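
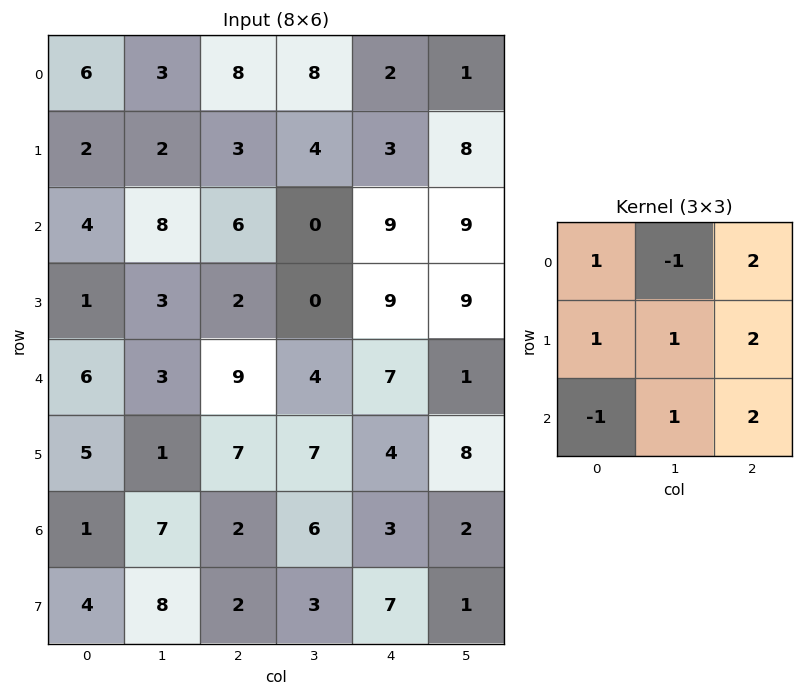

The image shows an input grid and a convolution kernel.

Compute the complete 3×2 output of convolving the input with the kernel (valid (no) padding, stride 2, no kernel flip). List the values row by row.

Output[0,0]: The receptive field on the input at this output position is [6 3 8 / 2 2 3 / 4 8 6]. Elementwise product with the kernel and sum: 6·1 + 3·-1 + 8·2 + 2·1 + 2·1 + 3·2 + 4·-1 + 8·1 + 6·2.
Output[0,1]: The receptive field on the input at this output position is [8 8 2 / 3 4 3 / 6 0 9]. Elementwise product with the kernel and sum: 8·1 + 8·-1 + 2·2 + 3·1 + 4·1 + 3·2 + 6·-1 + 0·1 + 9·2.

45 29
31 53
51 51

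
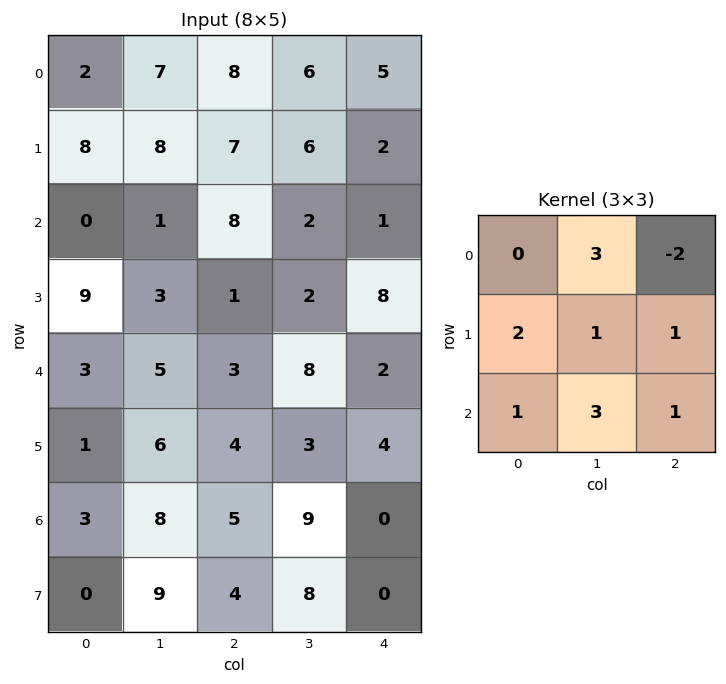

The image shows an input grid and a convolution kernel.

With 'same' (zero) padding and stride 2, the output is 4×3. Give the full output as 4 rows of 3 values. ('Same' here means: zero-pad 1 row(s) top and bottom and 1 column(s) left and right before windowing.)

41 63 29
39 29 37
38 41 57
11 65 38

Output[0,0]: The receptive field on the zero-padded input at this output position is [0 0 0 / 0 2 7 / 0 8 8]. Elementwise product with the kernel and sum: 0·3 + 0·-2 + 0·2 + 2·1 + 7·1 + 0·1 + 8·3 + 8·1.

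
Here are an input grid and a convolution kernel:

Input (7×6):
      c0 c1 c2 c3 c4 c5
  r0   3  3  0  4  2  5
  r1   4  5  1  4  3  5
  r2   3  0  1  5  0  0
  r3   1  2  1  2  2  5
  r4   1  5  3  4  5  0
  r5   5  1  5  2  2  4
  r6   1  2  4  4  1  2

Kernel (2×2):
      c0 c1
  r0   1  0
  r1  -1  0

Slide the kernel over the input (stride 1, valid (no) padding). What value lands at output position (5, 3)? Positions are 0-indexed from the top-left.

-2

The receptive field on the input at this output position is [2 2 / 4 1]. Elementwise product with the kernel and sum: 2·1 + 4·-1.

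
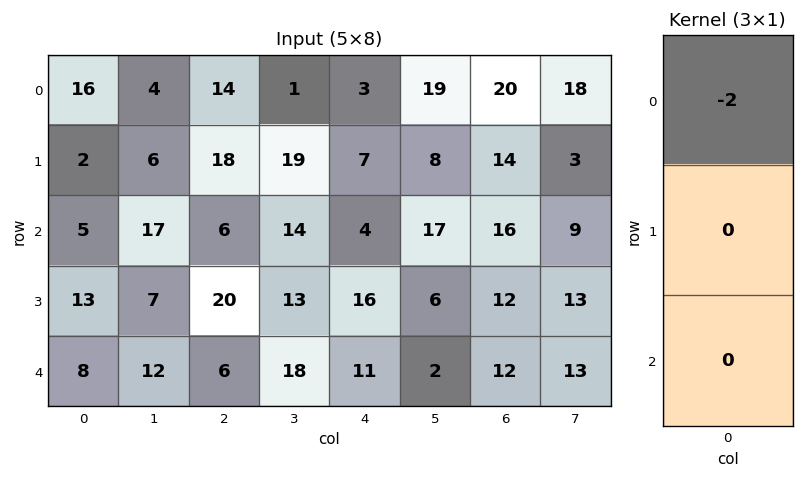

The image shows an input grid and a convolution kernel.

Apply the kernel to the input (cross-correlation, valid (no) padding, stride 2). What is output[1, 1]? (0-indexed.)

-12

The receptive field on the input at this output position is [6 / 20 / 6]. Elementwise product with the kernel and sum: 6·-2.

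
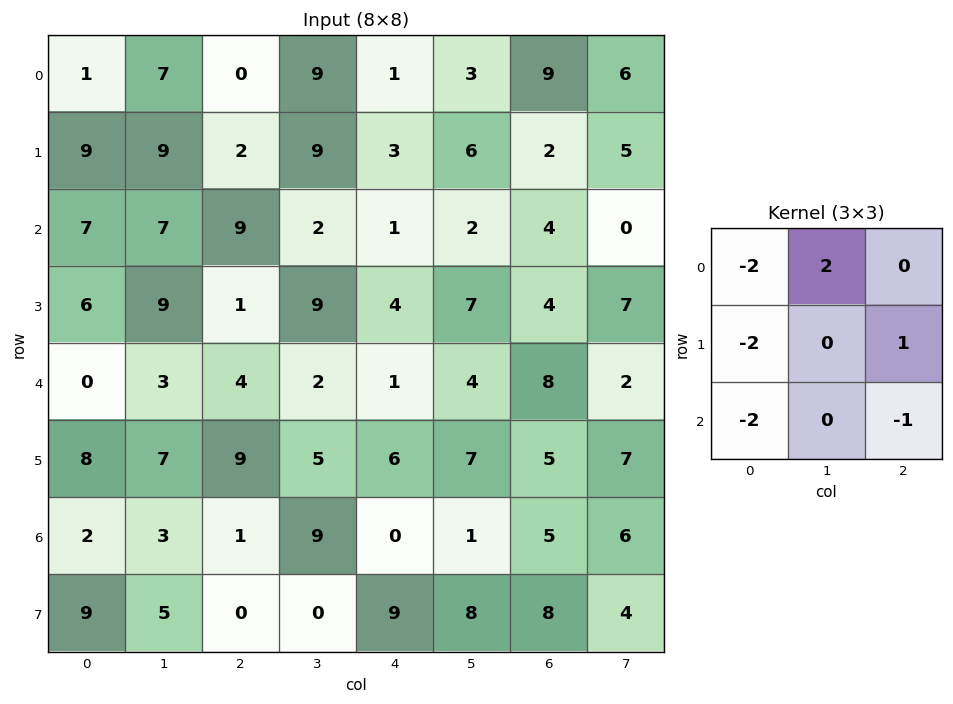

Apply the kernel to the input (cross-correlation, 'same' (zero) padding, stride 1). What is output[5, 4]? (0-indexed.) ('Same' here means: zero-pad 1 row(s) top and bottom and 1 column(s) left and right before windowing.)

The receptive field on the zero-padded input at this output position is [2 1 4 / 5 6 7 / 9 0 1]. Elementwise product with the kernel and sum: 2·-2 + 1·2 + 5·-2 + 7·1 + 9·-2 + 1·-1.

-24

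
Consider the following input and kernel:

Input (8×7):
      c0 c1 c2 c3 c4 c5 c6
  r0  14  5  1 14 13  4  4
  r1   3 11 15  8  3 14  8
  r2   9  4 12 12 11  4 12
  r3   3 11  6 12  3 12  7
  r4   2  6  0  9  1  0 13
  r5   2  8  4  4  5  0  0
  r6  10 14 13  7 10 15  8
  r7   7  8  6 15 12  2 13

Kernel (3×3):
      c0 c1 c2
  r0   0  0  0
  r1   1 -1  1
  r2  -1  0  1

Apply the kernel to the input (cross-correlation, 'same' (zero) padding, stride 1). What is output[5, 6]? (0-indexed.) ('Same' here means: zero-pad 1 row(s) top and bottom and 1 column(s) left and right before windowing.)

-15

The receptive field on the zero-padded input at this output position is [0 13 0 / 0 0 0 / 15 8 0]. Elementwise product with the kernel and sum: 0·1 + 0·-1 + 0·1 + 15·-1 + 0·1.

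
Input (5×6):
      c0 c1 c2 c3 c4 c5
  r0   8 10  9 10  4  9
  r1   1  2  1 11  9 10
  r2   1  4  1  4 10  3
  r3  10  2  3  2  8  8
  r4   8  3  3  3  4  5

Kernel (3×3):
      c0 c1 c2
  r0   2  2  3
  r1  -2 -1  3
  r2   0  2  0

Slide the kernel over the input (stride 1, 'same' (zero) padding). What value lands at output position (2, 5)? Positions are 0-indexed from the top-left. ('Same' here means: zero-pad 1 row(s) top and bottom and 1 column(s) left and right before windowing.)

31

The receptive field on the zero-padded input at this output position is [9 10 0 / 10 3 0 / 8 8 0]. Elementwise product with the kernel and sum: 9·2 + 10·2 + 0·3 + 10·-2 + 3·-1 + 0·3 + 8·2.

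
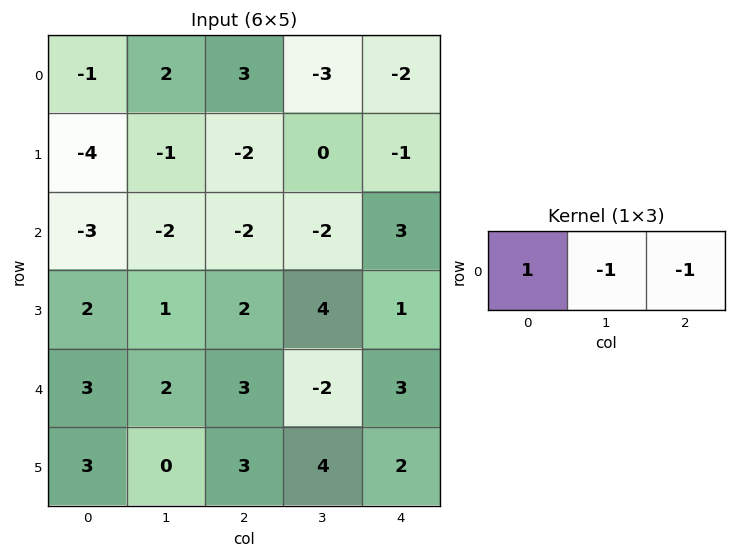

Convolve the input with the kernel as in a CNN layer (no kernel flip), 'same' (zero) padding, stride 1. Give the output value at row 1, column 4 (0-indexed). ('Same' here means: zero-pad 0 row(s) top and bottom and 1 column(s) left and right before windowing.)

The receptive field on the zero-padded input at this output position is [0 -1 0]. Elementwise product with the kernel and sum: 0·1 + -1·-1 + 0·-1.

1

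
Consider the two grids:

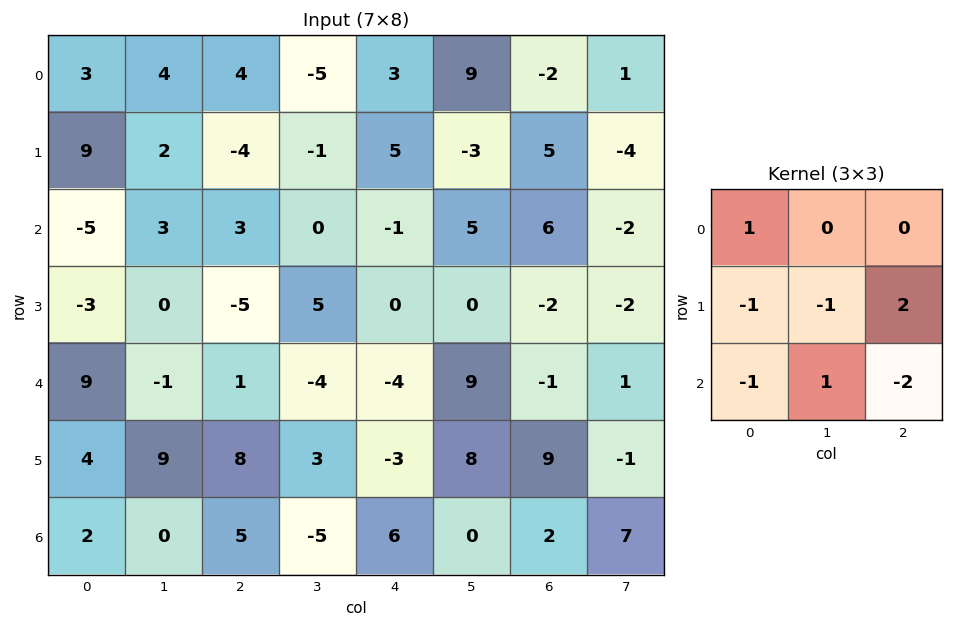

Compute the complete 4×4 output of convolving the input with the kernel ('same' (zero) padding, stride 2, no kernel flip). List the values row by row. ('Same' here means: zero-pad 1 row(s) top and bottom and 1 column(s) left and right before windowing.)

Output[0,0]: The receptive field on the zero-padded input at this output position is [0 0 0 / 0 3 4 / 0 9 2]. Elementwise product with the kernel and sum: 0·1 + 0·-1 + 3·-1 + 4·2 + 0·-1 + 9·1 + 2·-2.
Output[0,1]: The receptive field on the zero-padded input at this output position is [0 0 0 / 4 4 -5 / 2 -4 -1]. Elementwise product with the kernel and sum: 0·1 + 4·-1 + 4·-1 + -5·2 + 2·-1 + -4·1 + -1·-2.

10 -22 32 11
8 -19 5 -16
-25 -15 9 -3
-2 -6 2 20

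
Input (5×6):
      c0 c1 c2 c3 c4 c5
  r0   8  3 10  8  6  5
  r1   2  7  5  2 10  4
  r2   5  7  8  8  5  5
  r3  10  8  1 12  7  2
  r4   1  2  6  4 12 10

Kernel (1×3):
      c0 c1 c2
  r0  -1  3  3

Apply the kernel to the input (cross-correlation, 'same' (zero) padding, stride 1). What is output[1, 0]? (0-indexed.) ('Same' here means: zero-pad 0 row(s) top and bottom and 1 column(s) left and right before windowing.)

The receptive field on the zero-padded input at this output position is [0 2 7]. Elementwise product with the kernel and sum: 0·-1 + 2·3 + 7·3.

27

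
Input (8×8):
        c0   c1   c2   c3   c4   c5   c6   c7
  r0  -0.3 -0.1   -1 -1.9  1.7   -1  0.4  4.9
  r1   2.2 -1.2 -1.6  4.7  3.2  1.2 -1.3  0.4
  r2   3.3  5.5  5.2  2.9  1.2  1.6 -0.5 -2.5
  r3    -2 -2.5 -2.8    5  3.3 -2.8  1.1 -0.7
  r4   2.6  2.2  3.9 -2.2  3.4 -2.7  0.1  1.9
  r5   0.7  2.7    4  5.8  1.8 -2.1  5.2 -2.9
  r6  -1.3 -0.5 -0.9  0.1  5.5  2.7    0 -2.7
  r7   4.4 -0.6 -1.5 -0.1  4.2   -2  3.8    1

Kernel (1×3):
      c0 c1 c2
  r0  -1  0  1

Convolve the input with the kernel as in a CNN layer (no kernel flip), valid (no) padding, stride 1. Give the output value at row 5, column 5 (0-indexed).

The receptive field on the input at this output position is [-2.1 5.2 -2.9]. Elementwise product with the kernel and sum: -2.1·-1 + -2.9·1.

-0.8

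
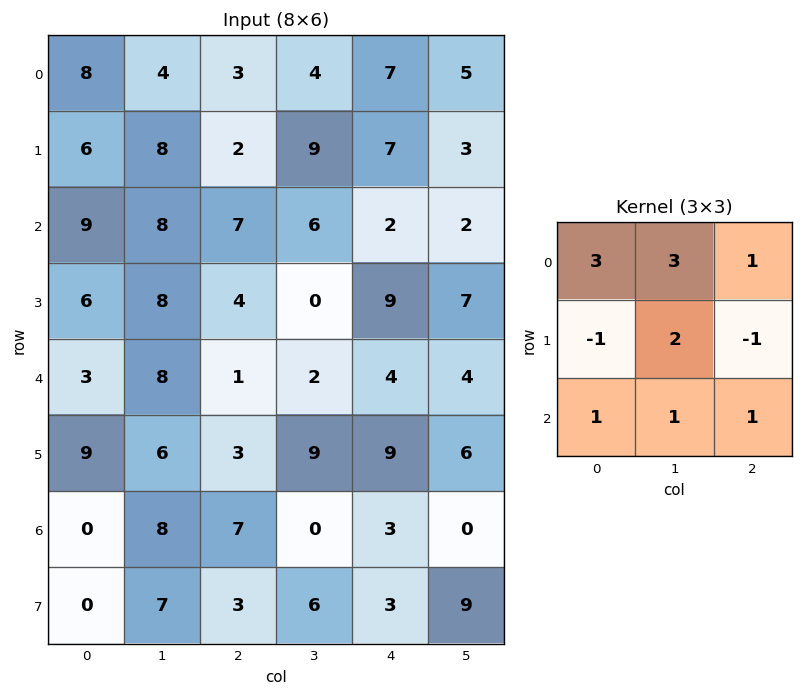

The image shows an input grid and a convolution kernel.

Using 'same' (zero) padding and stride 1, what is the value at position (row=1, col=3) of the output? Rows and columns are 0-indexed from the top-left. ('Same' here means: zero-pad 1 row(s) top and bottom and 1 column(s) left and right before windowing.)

52

The receptive field on the zero-padded input at this output position is [3 4 7 / 2 9 7 / 7 6 2]. Elementwise product with the kernel and sum: 3·3 + 4·3 + 7·1 + 2·-1 + 9·2 + 7·-1 + 7·1 + 6·1 + 2·1.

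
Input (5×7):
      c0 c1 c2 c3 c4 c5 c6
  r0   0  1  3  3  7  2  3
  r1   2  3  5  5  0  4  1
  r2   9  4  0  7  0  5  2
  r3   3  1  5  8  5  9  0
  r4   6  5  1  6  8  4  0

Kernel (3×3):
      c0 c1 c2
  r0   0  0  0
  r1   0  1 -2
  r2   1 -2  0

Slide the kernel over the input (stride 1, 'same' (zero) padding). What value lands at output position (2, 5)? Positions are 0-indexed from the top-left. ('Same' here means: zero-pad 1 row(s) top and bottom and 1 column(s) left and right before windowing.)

The receptive field on the zero-padded input at this output position is [0 4 1 / 0 5 2 / 5 9 0]. Elementwise product with the kernel and sum: 5·1 + 2·-2 + 5·1 + 9·-2.

-12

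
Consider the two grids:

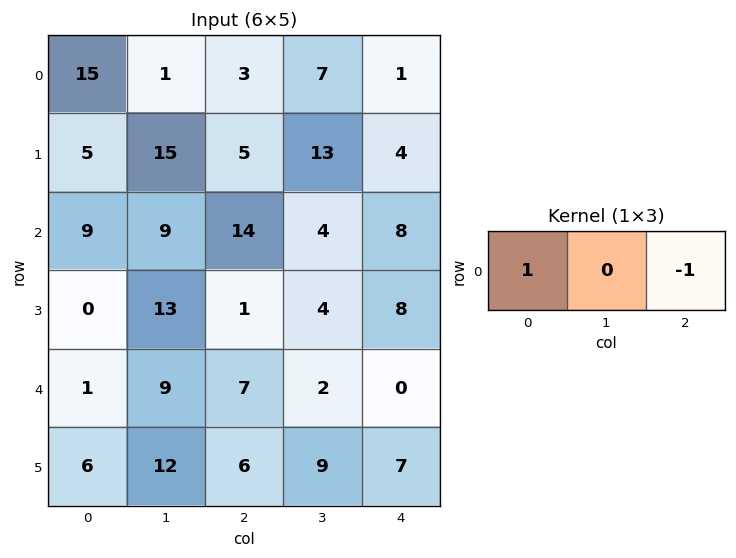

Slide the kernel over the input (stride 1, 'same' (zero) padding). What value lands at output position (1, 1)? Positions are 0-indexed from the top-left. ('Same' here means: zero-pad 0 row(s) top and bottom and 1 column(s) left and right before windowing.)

The receptive field on the zero-padded input at this output position is [5 15 5]. Elementwise product with the kernel and sum: 5·1 + 5·-1.

0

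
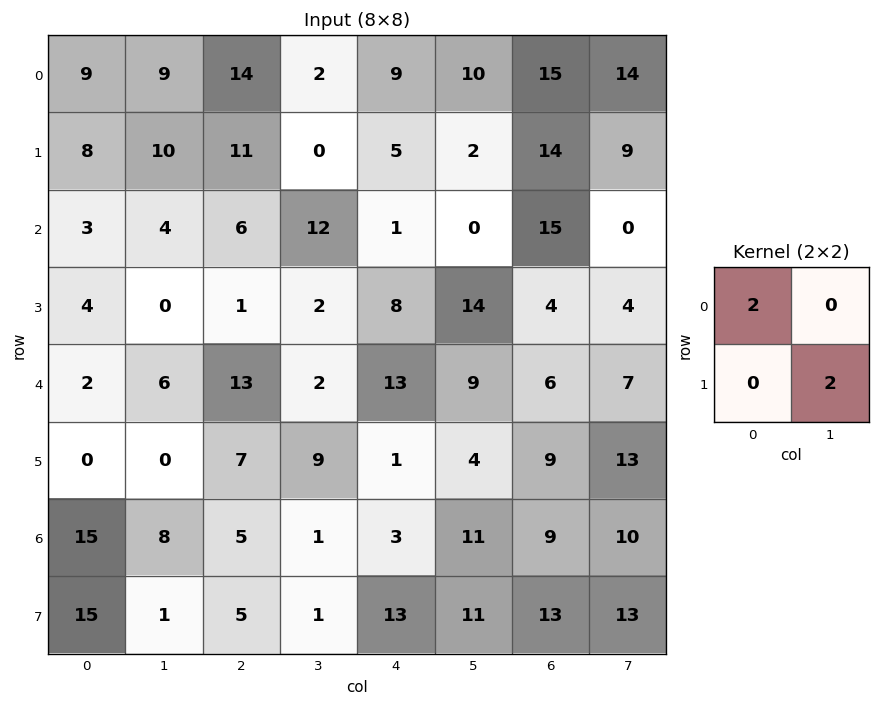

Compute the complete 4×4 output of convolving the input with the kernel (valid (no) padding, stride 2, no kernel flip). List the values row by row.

Output[0,0]: The receptive field on the input at this output position is [9 9 / 8 10]. Elementwise product with the kernel and sum: 9·2 + 10·2.

38 28 22 48
6 16 30 38
4 44 34 38
32 12 28 44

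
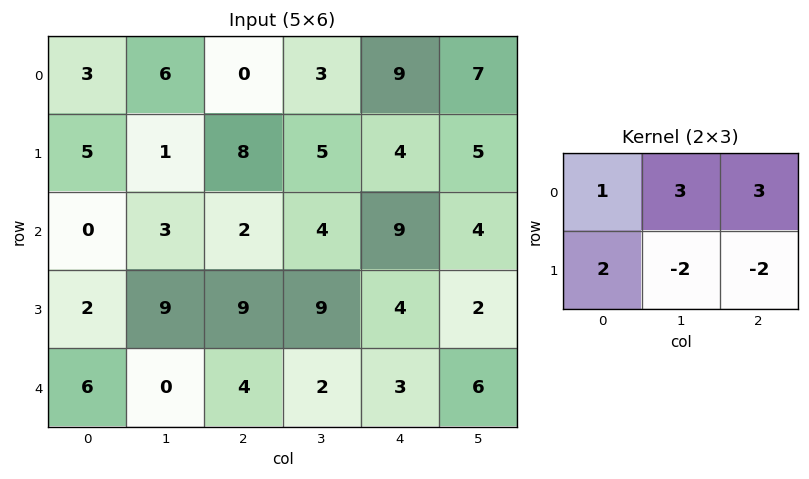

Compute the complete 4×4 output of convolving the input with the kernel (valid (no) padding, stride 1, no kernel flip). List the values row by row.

Output[0,0]: The receptive field on the input at this output position is [3 6 0 / 5 1 8]. Elementwise product with the kernel and sum: 3·1 + 6·3 + 0·3 + 5·2 + 1·-2 + 8·-2.

13 -9 34 43
22 34 13 14
-17 3 33 49
60 51 46 13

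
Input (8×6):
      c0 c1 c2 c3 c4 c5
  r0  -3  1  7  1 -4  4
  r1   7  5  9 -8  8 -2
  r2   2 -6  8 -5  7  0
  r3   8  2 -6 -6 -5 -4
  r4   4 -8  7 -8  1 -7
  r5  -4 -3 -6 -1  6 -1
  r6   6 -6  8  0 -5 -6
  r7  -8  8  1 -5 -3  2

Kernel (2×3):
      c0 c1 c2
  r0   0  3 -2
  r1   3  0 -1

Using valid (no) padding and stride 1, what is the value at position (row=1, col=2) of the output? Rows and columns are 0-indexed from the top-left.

The receptive field on the input at this output position is [9 -8 8 / 8 -5 7]. Elementwise product with the kernel and sum: -8·3 + 8·-2 + 8·3 + 7·-1.

-23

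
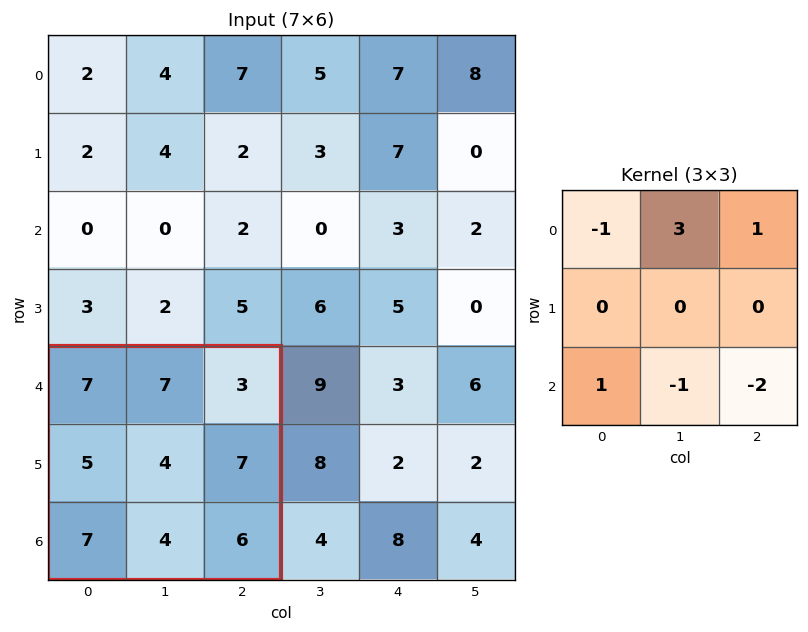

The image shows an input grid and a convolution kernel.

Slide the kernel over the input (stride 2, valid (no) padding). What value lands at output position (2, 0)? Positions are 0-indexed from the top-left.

8

The receptive field on the input at this output position is [7 7 3 / 5 4 7 / 7 4 6]. Elementwise product with the kernel and sum: 7·-1 + 7·3 + 3·1 + 7·1 + 4·-1 + 6·-2.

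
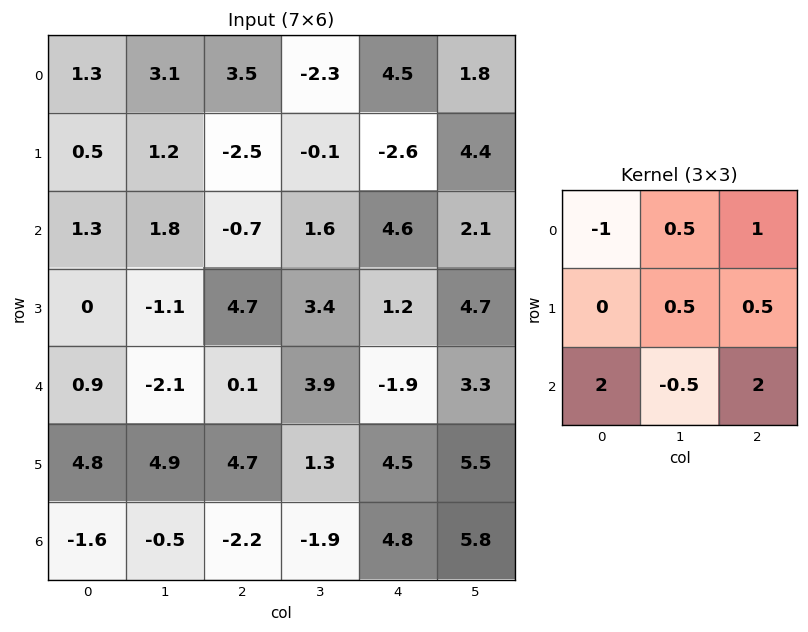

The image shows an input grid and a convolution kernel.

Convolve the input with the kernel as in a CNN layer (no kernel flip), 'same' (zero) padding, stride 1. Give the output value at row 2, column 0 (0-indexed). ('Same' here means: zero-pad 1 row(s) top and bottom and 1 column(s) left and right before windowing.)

The receptive field on the zero-padded input at this output position is [0 0.5 1.2 / 0 1.3 1.8 / 0 0 -1.1]. Elementwise product with the kernel and sum: 0·-1 + 0.5·0.5 + 1.2·1 + 1.3·0.5 + 1.8·0.5 + 0·2 + 0·-0.5 + -1.1·2.

0.8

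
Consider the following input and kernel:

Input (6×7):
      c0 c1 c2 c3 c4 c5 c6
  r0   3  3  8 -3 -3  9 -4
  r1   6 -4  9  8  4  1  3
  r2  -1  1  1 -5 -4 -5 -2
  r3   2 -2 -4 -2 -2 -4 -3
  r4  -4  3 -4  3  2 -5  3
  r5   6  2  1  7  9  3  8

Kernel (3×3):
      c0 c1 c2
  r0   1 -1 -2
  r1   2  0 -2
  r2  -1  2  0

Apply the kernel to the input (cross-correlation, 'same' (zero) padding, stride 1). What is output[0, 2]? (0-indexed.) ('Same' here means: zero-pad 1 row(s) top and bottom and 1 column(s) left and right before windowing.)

The receptive field on the zero-padded input at this output position is [0 0 0 / 3 8 -3 / -4 9 8]. Elementwise product with the kernel and sum: 0·1 + 0·-1 + 0·-2 + 3·2 + -3·-2 + -4·-1 + 9·2.

34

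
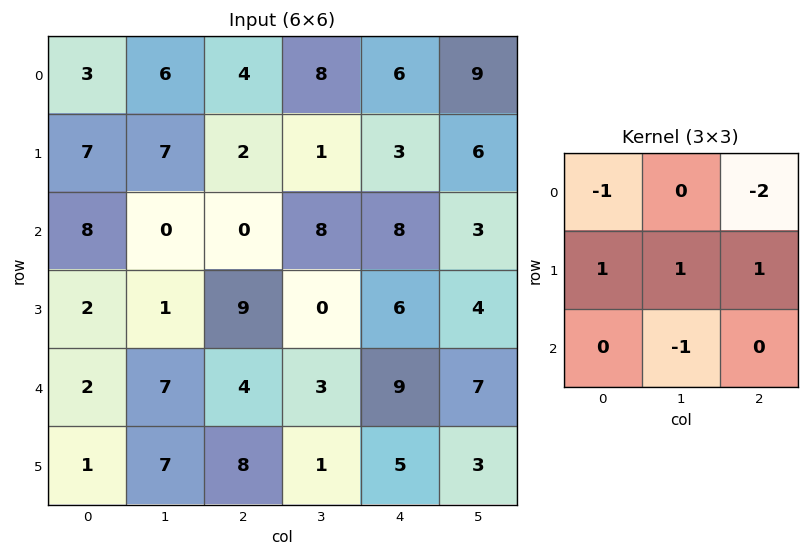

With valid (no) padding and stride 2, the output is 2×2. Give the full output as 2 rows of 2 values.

Output[0,0]: The receptive field on the input at this output position is [3 6 4 / 7 7 2 / 8 0 0]. Elementwise product with the kernel and sum: 3·-1 + 4·-2 + 7·1 + 7·1 + 2·1 + 0·-1.

5 -18
-3 -4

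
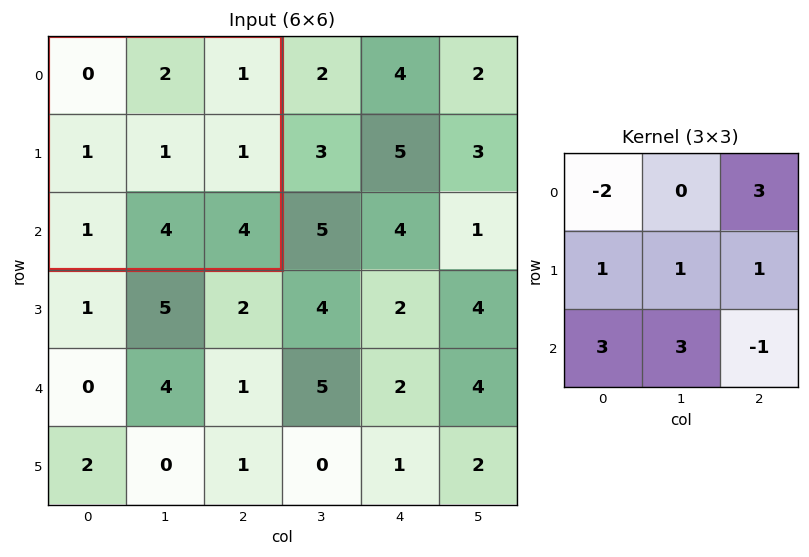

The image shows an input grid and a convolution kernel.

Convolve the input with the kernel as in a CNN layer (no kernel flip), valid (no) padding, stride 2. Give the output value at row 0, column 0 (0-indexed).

The receptive field on the input at this output position is [0 2 1 / 1 1 1 / 1 4 4]. Elementwise product with the kernel and sum: 0·-2 + 1·3 + 1·1 + 1·1 + 1·1 + 1·3 + 4·3 + 4·-1.

17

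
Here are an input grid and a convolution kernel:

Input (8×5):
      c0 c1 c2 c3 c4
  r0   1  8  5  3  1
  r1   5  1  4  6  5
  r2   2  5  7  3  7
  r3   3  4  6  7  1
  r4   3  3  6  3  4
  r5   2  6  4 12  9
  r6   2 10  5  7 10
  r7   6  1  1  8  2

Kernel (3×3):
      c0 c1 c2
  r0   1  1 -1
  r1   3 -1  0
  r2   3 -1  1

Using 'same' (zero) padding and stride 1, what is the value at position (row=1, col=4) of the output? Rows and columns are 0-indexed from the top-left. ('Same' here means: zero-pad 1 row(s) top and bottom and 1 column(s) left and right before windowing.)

19

The receptive field on the zero-padded input at this output position is [3 1 0 / 6 5 0 / 3 7 0]. Elementwise product with the kernel and sum: 3·1 + 1·1 + 0·-1 + 6·3 + 5·-1 + 3·3 + 7·-1 + 0·1.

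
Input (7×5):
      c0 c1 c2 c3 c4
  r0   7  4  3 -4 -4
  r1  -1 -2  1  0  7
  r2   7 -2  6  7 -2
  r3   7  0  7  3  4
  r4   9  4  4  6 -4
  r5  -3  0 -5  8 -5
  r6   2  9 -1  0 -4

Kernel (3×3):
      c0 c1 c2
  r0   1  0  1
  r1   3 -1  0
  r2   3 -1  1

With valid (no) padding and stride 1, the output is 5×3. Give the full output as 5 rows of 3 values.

Output[0,0]: The receptive field on the input at this output position is [7 4 3 / -1 -2 1 / 7 -2 6]. Elementwise product with the kernel and sum: 7·1 + 3·1 + -1·3 + -2·-1 + 7·3 + -2·-1 + 6·1.
Output[0,1]: The receptive field on the input at this output position is [4 3 -4 / -2 1 0 / -2 6 7]. Elementwise product with the kernel and sum: 4·1 + -4·1 + -2·3 + 1·-1 + -2·3 + 6·-1 + 7·1.

38 -12 11
51 -18 41
61 12 24
23 24 -11
0 43 -30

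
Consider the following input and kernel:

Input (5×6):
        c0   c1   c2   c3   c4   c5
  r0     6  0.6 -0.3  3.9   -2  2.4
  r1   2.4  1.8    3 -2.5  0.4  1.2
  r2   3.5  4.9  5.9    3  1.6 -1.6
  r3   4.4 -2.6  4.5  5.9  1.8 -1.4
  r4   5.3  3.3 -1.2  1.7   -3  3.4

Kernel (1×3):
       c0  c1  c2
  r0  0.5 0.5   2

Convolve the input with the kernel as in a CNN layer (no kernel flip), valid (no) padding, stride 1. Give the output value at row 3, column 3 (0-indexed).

The receptive field on the input at this output position is [5.9 1.8 -1.4]. Elementwise product with the kernel and sum: 5.9·0.5 + 1.8·0.5 + -1.4·2.

1.05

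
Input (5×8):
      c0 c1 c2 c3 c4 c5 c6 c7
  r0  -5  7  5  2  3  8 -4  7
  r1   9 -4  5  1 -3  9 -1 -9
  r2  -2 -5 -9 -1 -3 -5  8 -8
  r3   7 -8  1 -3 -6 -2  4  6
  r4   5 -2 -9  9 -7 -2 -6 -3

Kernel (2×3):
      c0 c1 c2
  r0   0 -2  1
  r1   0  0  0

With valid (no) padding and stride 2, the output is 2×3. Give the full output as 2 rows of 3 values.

-9 -1 -20
1 -1 18

Output[0,0]: The receptive field on the input at this output position is [-5 7 5 / 9 -4 5]. Elementwise product with the kernel and sum: 7·-2 + 5·1.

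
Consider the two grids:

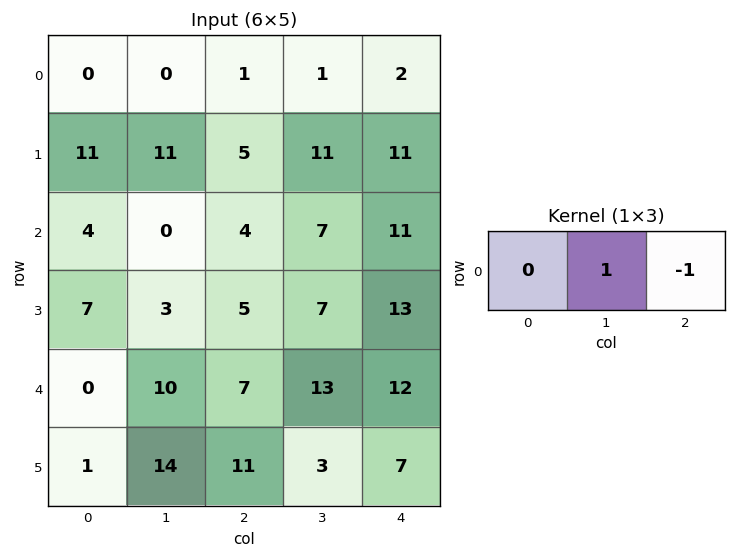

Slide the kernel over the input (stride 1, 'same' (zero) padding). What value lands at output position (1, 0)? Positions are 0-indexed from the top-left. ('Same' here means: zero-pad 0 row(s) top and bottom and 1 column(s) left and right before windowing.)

0

The receptive field on the zero-padded input at this output position is [0 11 11]. Elementwise product with the kernel and sum: 11·1 + 11·-1.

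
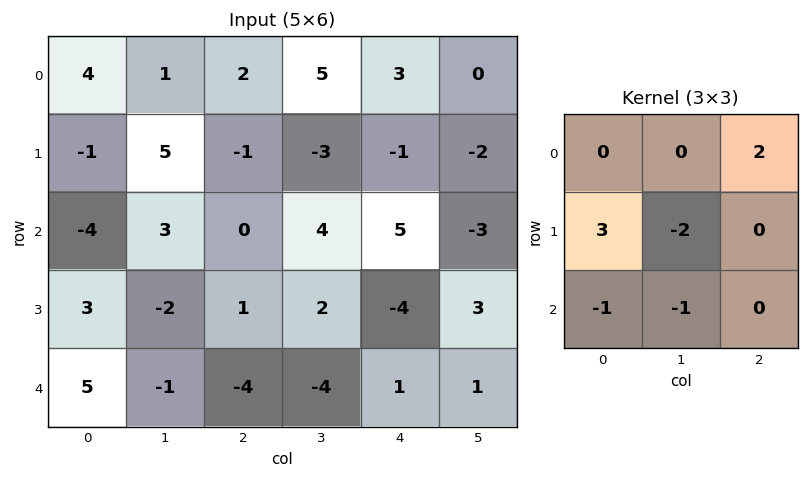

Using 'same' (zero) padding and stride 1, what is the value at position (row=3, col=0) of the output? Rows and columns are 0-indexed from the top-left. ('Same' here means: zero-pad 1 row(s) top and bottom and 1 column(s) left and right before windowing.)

-5

The receptive field on the zero-padded input at this output position is [0 -4 3 / 0 3 -2 / 0 5 -1]. Elementwise product with the kernel and sum: 3·2 + 0·3 + 3·-2 + 0·-1 + 5·-1.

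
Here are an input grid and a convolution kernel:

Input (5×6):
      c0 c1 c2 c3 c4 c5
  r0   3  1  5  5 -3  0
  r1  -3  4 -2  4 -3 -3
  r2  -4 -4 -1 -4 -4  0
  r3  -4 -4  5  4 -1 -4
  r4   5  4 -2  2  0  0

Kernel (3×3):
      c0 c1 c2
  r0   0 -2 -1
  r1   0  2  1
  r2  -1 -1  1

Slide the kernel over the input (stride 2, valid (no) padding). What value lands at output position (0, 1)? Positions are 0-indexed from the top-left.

The receptive field on the input at this output position is [5 5 -3 / -2 4 -3 / -1 -4 -4]. Elementwise product with the kernel and sum: 5·-2 + -3·-1 + 4·2 + -3·1 + -1·-1 + -4·-1 + -4·1.

-1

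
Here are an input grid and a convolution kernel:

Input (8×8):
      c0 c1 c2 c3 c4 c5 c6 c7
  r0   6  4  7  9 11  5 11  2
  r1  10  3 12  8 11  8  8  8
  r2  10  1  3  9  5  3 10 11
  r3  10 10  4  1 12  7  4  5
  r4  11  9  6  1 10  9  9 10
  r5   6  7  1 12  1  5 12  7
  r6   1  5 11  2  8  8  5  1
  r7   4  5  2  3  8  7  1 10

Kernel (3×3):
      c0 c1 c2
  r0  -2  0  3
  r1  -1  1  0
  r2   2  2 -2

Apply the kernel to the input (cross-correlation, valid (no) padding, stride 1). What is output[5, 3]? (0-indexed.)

5

The receptive field on the input at this output position is [12 1 5 / 2 8 8 / 3 8 7]. Elementwise product with the kernel and sum: 12·-2 + 5·3 + 2·-1 + 8·1 + 3·2 + 8·2 + 7·-2.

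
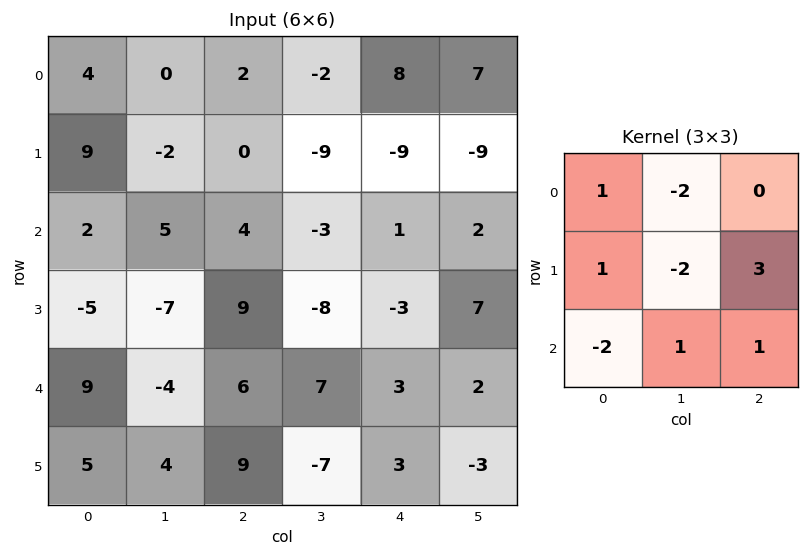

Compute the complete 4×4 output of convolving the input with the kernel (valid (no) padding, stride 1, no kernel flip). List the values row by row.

Output[0,0]: The receptive field on the input at this output position is [4 0 2 / 9 -2 0 / 2 5 4]. Elementwise product with the kernel and sum: 4·1 + 0·-2 + 9·1 + -2·-2 + 0·3 + 2·-2 + 5·1 + 4·1.
Output[0,1]: The receptive field on the input at this output position is [0 2 -2 / -2 0 -9 / 5 4 -3]. Elementwise product with the kernel and sum: 0·1 + 2·-2 + -2·1 + 0·-2 + -9·3 + 5·-2 + 4·1 + -3·1.

22 -42 -13 -27
29 1 2 30
12 -31 24 5
47 -26 4 19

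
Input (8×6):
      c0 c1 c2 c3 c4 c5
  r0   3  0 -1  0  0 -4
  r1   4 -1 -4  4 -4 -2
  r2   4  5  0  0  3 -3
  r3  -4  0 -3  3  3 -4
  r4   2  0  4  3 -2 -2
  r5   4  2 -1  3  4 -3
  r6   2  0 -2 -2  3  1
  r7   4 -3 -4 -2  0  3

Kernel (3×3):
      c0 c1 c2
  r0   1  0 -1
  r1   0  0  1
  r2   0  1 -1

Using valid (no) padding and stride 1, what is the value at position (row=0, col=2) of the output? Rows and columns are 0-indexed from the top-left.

-8

The receptive field on the input at this output position is [-1 0 0 / -4 4 -4 / 0 0 3]. Elementwise product with the kernel and sum: -1·1 + 0·-1 + -4·1 + 0·1 + 3·-1.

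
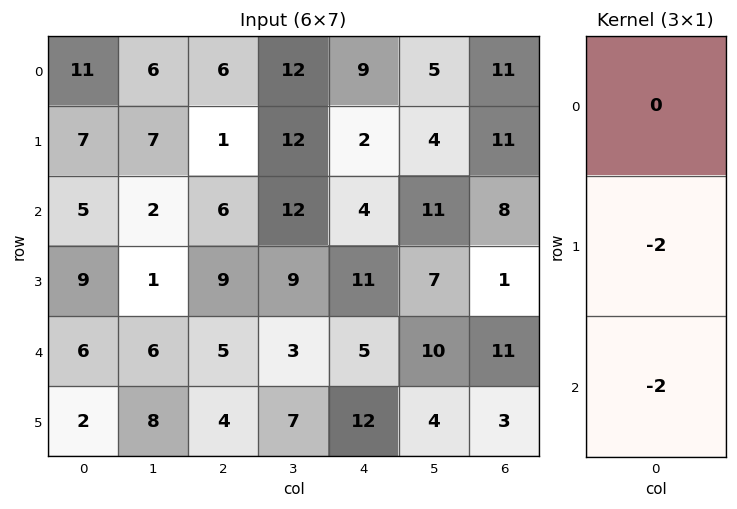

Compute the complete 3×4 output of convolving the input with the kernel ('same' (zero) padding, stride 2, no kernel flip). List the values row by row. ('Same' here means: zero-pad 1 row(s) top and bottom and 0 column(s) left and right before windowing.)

Output[0,0]: The receptive field on the zero-padded input at this output position is [0 / 11 / 7]. Elementwise product with the kernel and sum: 11·-2 + 7·-2.

-36 -14 -22 -44
-28 -30 -30 -18
-16 -18 -34 -28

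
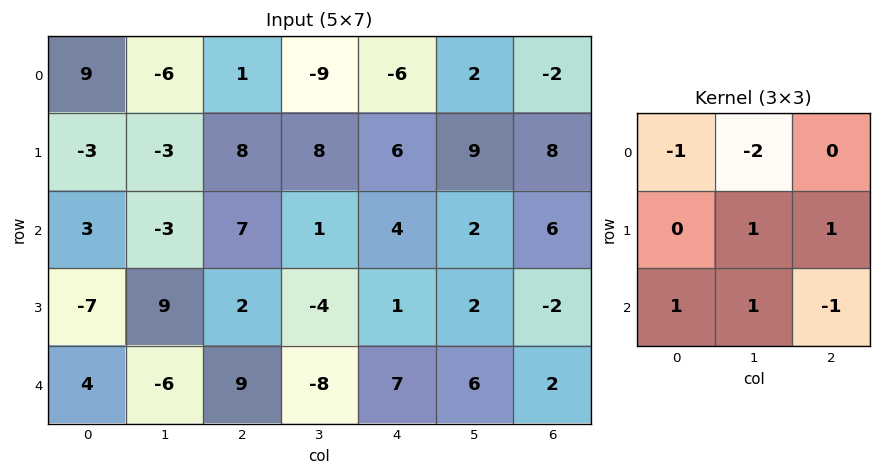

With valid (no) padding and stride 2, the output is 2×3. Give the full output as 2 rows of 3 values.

Output[0,0]: The receptive field on the input at this output position is [9 -6 1 / -3 -3 8 / 3 -3 7]. Elementwise product with the kernel and sum: 9·-1 + -6·-2 + -3·1 + 8·1 + 3·1 + -3·1 + 7·-1.

1 35 19
3 -18 3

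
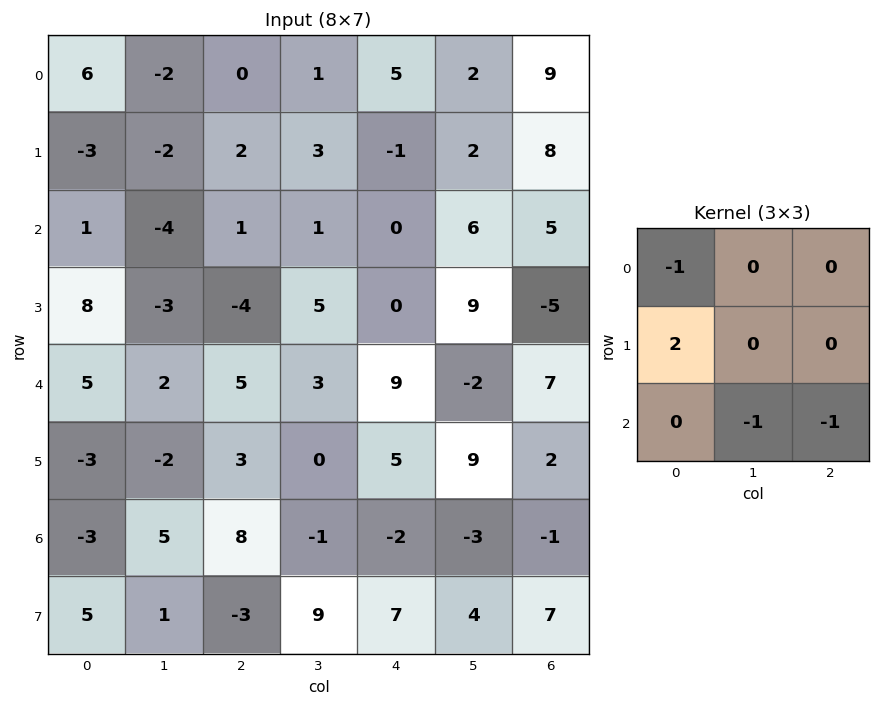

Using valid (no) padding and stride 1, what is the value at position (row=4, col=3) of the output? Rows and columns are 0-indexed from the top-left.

The receptive field on the input at this output position is [3 9 -2 / 0 5 9 / -1 -2 -3]. Elementwise product with the kernel and sum: 3·-1 + 0·2 + -2·-1 + -3·-1.

2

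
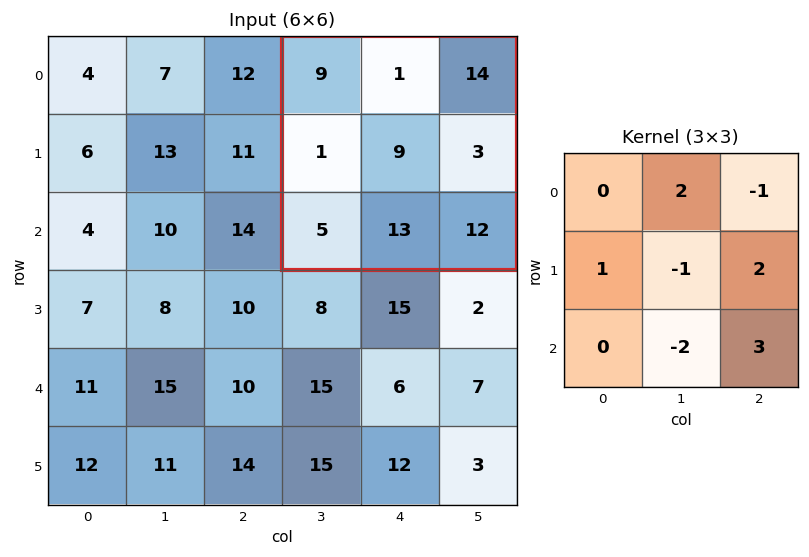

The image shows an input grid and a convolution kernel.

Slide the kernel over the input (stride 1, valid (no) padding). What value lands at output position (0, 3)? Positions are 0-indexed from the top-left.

The receptive field on the input at this output position is [9 1 14 / 1 9 3 / 5 13 12]. Elementwise product with the kernel and sum: 1·2 + 14·-1 + 1·1 + 9·-1 + 3·2 + 13·-2 + 12·3.

-4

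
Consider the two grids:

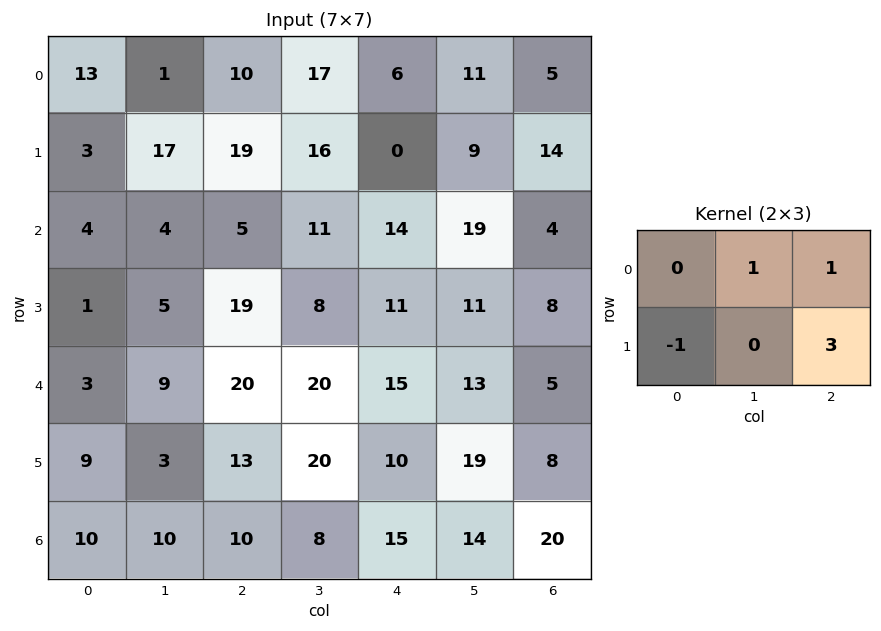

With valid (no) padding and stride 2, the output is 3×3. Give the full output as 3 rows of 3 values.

Output[0,0]: The receptive field on the input at this output position is [13 1 10 / 3 17 19]. Elementwise product with the kernel and sum: 1·1 + 10·1 + 3·-1 + 19·3.

65 4 58
65 39 36
59 52 32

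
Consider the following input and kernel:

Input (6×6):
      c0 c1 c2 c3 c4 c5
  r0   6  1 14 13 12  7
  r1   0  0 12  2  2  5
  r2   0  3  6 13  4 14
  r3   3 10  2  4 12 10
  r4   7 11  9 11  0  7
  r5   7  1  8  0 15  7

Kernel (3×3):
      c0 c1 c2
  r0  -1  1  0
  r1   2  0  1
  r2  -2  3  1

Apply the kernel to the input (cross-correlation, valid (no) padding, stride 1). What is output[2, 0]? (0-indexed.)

The receptive field on the input at this output position is [0 3 6 / 3 10 2 / 7 11 9]. Elementwise product with the kernel and sum: 0·-1 + 3·1 + 3·2 + 2·1 + 7·-2 + 11·3 + 9·1.

39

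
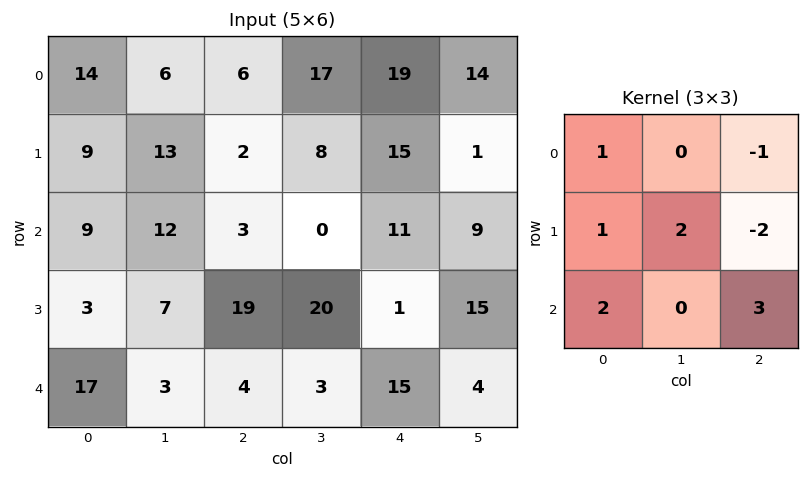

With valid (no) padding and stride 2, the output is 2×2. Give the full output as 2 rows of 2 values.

66 14
31 102

Output[0,0]: The receptive field on the input at this output position is [14 6 6 / 9 13 2 / 9 12 3]. Elementwise product with the kernel and sum: 14·1 + 6·-1 + 9·1 + 13·2 + 2·-2 + 9·2 + 3·3.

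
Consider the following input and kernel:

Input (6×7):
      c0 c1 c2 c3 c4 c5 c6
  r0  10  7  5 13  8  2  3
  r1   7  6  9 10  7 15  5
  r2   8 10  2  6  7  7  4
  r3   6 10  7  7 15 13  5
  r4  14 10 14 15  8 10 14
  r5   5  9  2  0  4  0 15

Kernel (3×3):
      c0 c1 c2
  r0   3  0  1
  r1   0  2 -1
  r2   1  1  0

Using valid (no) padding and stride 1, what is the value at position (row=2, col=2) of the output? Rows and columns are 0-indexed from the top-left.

41

The receptive field on the input at this output position is [2 6 7 / 7 7 15 / 14 15 8]. Elementwise product with the kernel and sum: 2·3 + 7·1 + 7·2 + 15·-1 + 14·1 + 15·1.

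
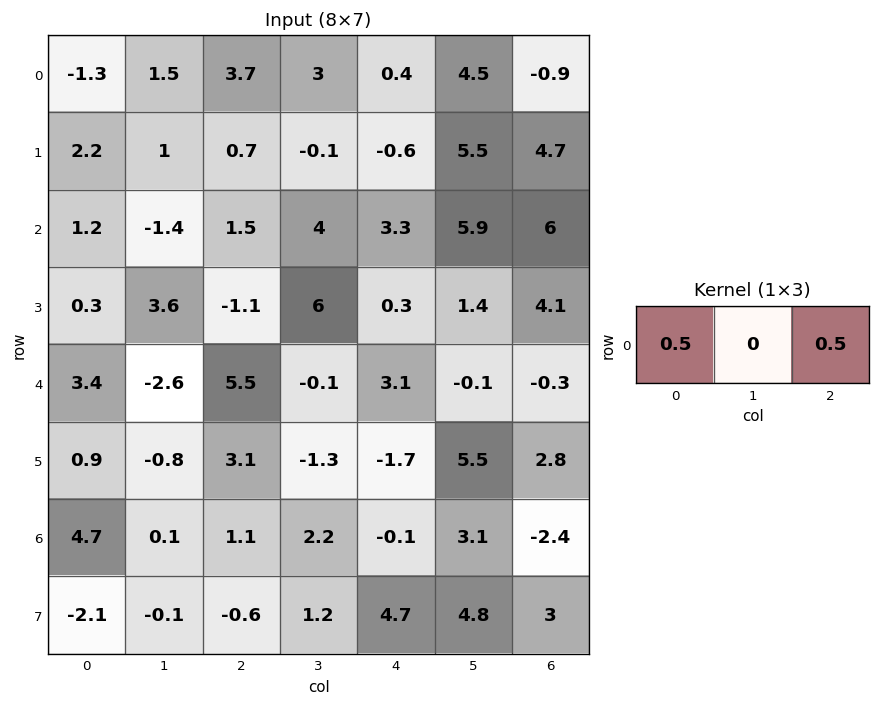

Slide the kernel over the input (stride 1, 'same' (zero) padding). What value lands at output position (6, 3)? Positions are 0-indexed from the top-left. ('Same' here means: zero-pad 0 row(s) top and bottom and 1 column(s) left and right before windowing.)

0.5

The receptive field on the zero-padded input at this output position is [1.1 2.2 -0.1]. Elementwise product with the kernel and sum: 1.1·0.5 + -0.1·0.5.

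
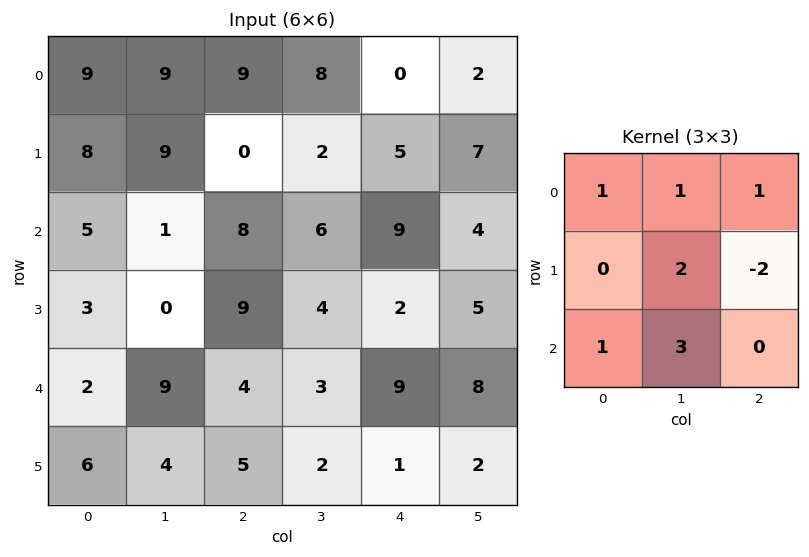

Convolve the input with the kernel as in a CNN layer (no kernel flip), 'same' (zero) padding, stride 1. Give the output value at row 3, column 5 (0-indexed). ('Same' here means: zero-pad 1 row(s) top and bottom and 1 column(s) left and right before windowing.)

56

The receptive field on the zero-padded input at this output position is [9 4 0 / 2 5 0 / 9 8 0]. Elementwise product with the kernel and sum: 9·1 + 4·1 + 0·1 + 5·2 + 0·-2 + 9·1 + 8·3.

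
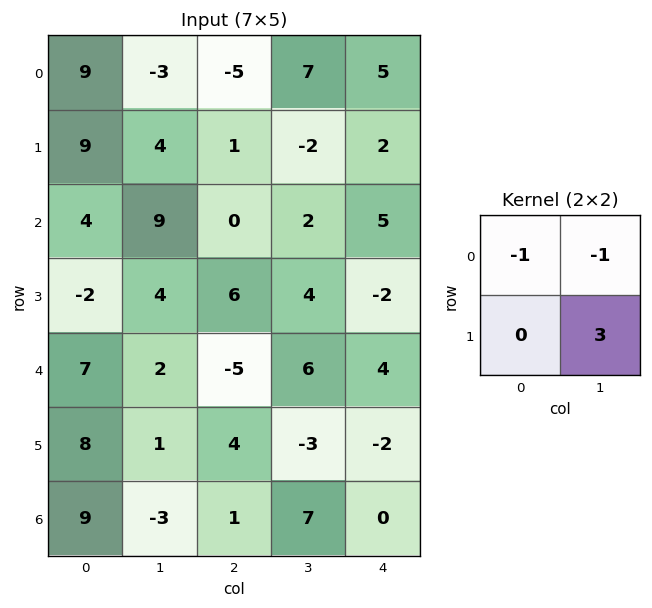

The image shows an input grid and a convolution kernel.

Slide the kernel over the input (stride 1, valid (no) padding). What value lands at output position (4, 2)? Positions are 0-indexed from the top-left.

-10

The receptive field on the input at this output position is [-5 6 / 4 -3]. Elementwise product with the kernel and sum: -5·-1 + 6·-1 + -3·3.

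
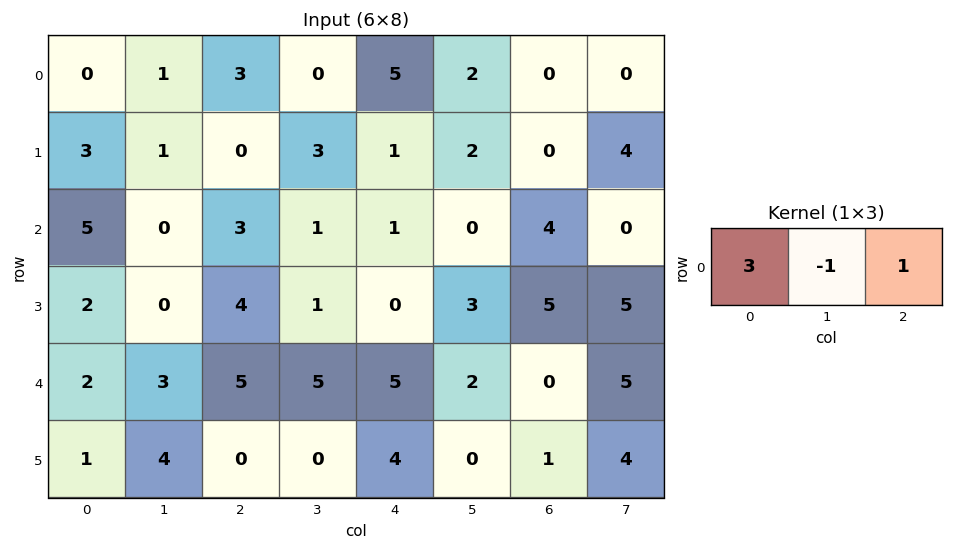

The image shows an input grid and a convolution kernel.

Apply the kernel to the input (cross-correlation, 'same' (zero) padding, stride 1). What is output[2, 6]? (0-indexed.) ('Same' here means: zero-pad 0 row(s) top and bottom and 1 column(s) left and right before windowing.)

The receptive field on the zero-padded input at this output position is [0 4 0]. Elementwise product with the kernel and sum: 0·3 + 4·-1 + 0·1.

-4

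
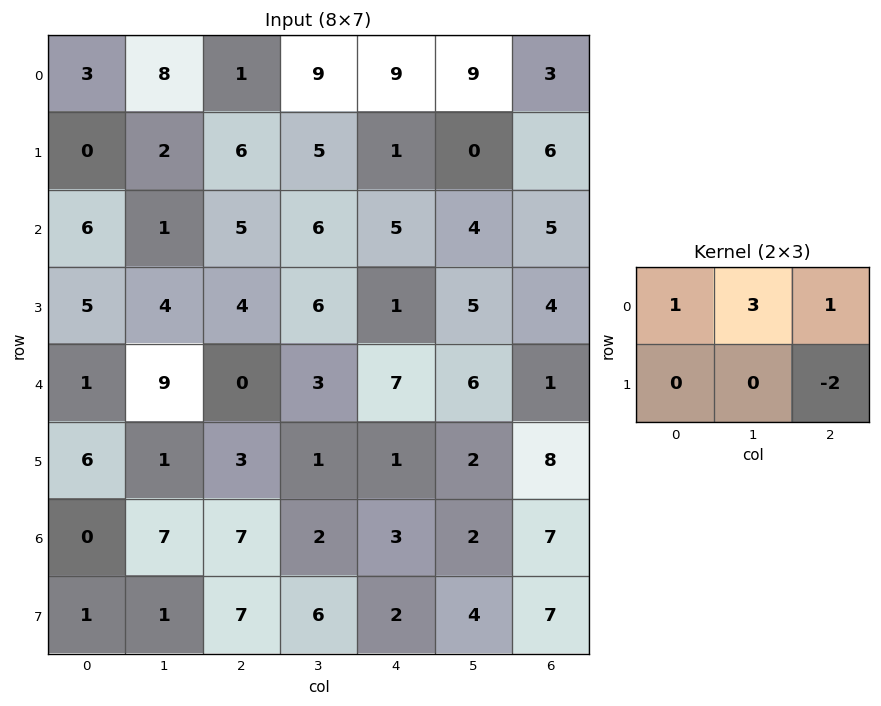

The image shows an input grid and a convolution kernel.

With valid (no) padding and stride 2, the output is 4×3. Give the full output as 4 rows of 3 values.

16 35 27
6 26 14
22 14 10
14 12 2

Output[0,0]: The receptive field on the input at this output position is [3 8 1 / 0 2 6]. Elementwise product with the kernel and sum: 3·1 + 8·3 + 1·1 + 6·-2.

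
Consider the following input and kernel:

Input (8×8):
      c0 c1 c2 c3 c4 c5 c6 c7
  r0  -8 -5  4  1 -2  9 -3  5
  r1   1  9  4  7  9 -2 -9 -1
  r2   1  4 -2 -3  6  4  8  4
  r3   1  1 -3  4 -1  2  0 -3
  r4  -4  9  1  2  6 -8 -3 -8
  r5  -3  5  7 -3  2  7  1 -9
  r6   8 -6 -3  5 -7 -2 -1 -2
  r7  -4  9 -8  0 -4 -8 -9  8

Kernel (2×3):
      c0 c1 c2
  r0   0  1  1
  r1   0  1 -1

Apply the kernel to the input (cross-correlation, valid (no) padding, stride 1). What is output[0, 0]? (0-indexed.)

4

The receptive field on the input at this output position is [-8 -5 4 / 1 9 4]. Elementwise product with the kernel and sum: -5·1 + 4·1 + 9·1 + 4·-1.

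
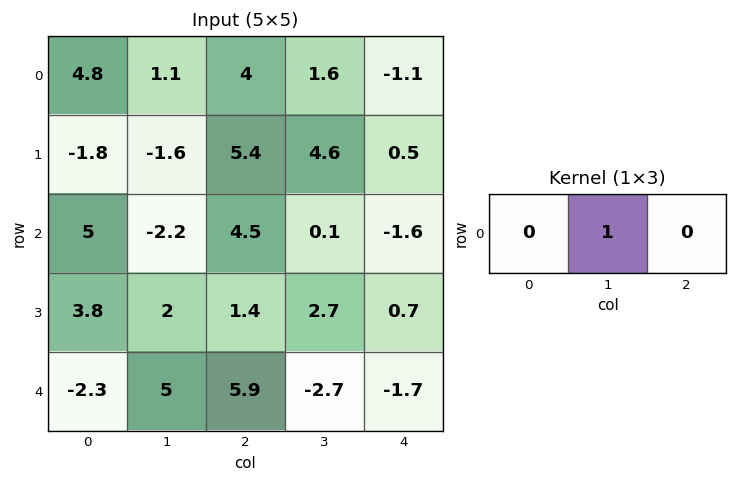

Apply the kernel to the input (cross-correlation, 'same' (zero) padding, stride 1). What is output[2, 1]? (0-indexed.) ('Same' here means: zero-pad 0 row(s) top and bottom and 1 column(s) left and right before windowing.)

The receptive field on the zero-padded input at this output position is [5 -2.2 4.5]. Elementwise product with the kernel and sum: -2.2·1.

-2.2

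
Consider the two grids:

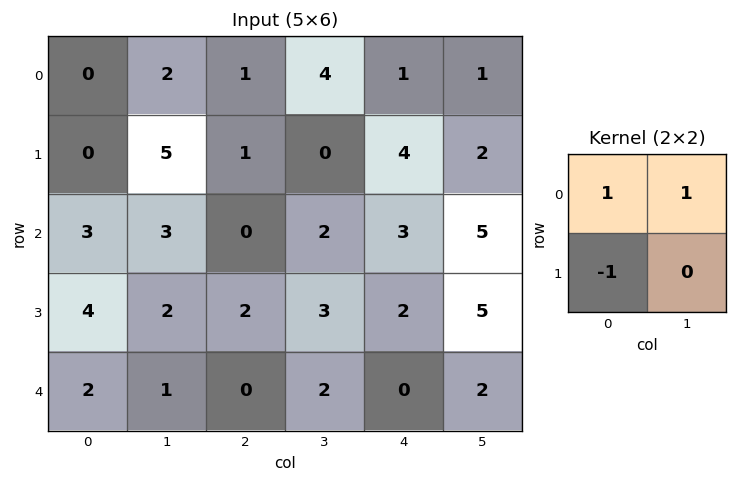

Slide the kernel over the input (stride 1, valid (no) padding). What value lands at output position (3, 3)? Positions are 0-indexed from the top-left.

3

The receptive field on the input at this output position is [3 2 / 2 0]. Elementwise product with the kernel and sum: 3·1 + 2·1 + 2·-1.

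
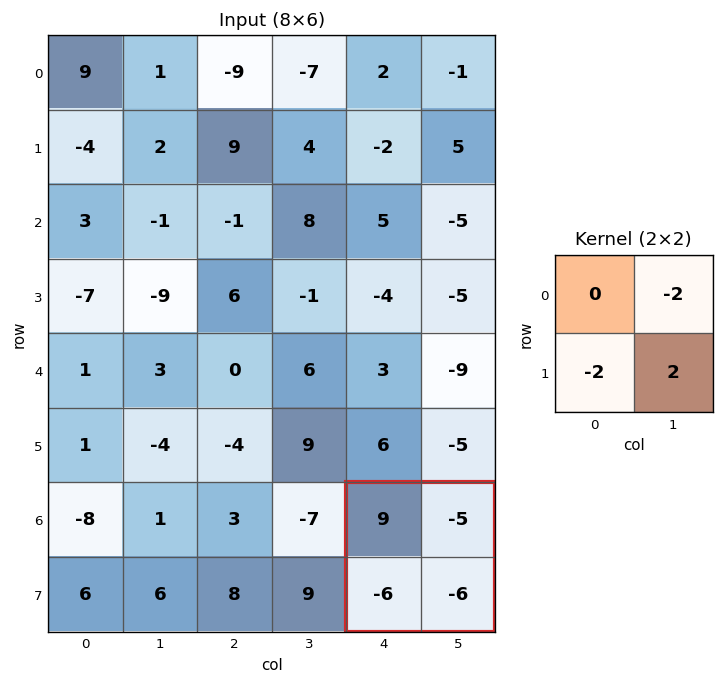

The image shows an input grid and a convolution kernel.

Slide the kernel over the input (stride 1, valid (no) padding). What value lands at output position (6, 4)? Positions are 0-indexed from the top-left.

The receptive field on the input at this output position is [9 -5 / -6 -6]. Elementwise product with the kernel and sum: -5·-2 + -6·-2 + -6·2.

10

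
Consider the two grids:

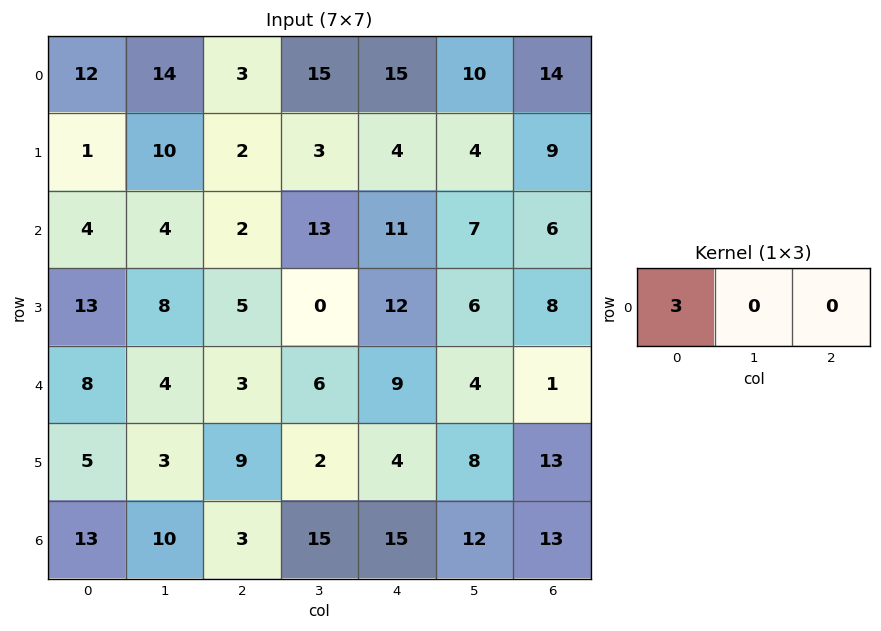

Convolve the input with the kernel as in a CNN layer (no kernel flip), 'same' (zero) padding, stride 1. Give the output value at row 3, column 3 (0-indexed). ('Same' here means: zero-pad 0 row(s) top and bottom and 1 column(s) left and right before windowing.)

The receptive field on the zero-padded input at this output position is [5 0 12]. Elementwise product with the kernel and sum: 5·3.

15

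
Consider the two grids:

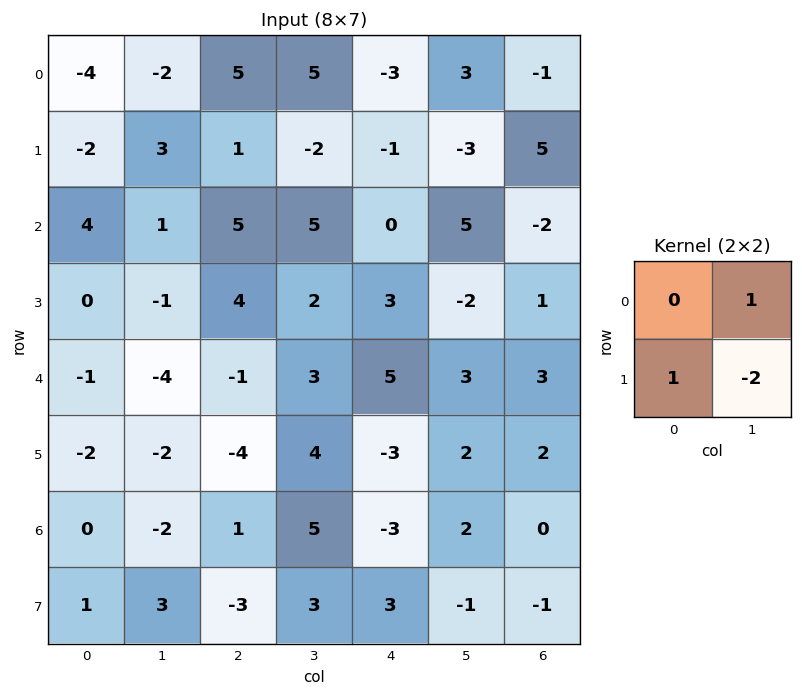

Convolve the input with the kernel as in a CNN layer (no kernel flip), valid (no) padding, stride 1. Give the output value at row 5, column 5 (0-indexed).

4

The receptive field on the input at this output position is [2 2 / 2 0]. Elementwise product with the kernel and sum: 2·1 + 2·1 + 0·-2.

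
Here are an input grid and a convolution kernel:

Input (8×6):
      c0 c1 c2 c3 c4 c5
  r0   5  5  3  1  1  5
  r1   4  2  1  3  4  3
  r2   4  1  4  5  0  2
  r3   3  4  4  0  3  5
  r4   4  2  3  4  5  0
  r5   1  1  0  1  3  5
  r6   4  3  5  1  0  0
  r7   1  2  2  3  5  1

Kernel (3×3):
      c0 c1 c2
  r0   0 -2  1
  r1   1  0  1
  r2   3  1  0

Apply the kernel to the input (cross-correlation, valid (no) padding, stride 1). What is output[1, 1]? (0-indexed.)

23

The receptive field on the input at this output position is [2 1 3 / 1 4 5 / 4 4 0]. Elementwise product with the kernel and sum: 1·-2 + 3·1 + 1·1 + 5·1 + 4·3 + 4·1.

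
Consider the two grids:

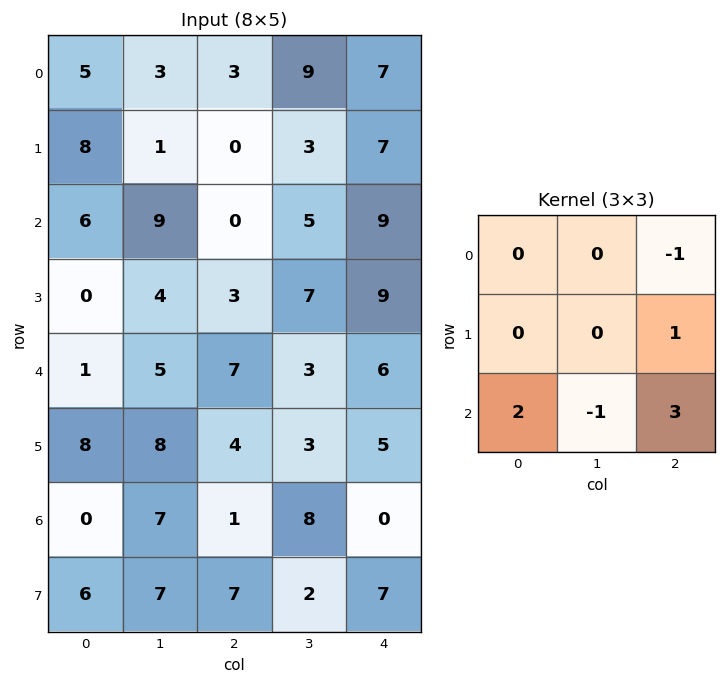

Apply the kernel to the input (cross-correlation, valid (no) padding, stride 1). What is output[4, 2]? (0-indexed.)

The receptive field on the input at this output position is [7 3 6 / 4 3 5 / 1 8 0]. Elementwise product with the kernel and sum: 6·-1 + 5·1 + 1·2 + 8·-1 + 0·3.

-7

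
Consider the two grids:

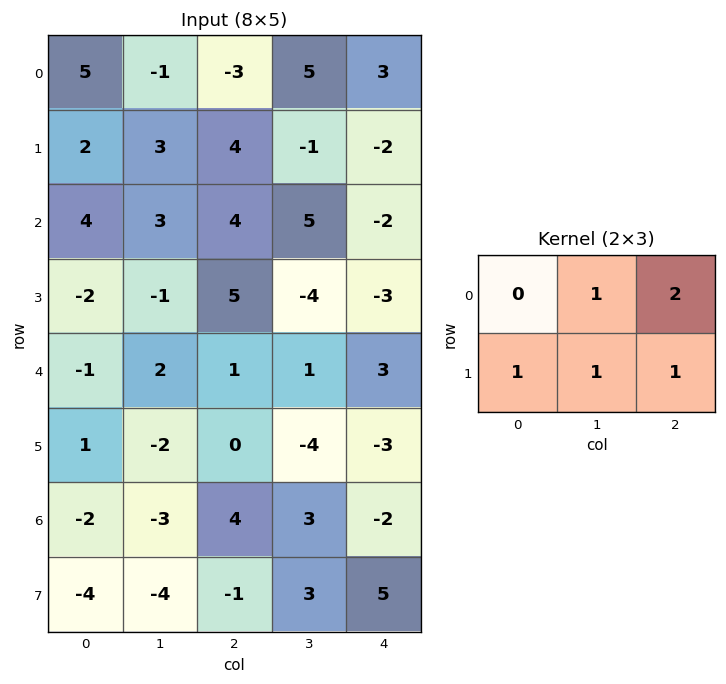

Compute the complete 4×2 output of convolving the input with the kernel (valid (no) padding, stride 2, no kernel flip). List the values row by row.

Output[0,0]: The receptive field on the input at this output position is [5 -1 -3 / 2 3 4]. Elementwise product with the kernel and sum: -1·1 + -3·2 + 2·1 + 3·1 + 4·1.

2 12
13 -1
3 0
-4 6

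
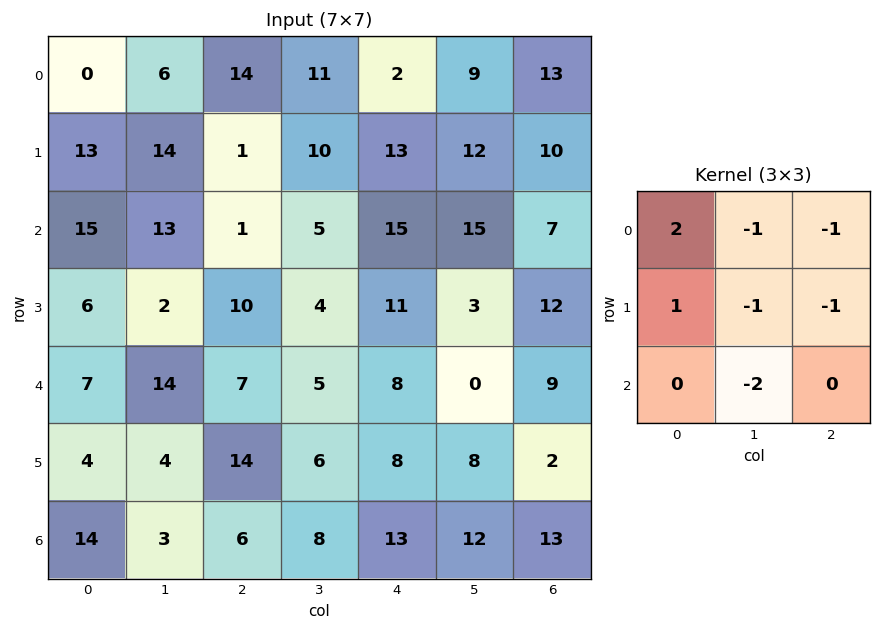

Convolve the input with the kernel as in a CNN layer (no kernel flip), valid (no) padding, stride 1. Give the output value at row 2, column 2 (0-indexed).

The receptive field on the input at this output position is [1 5 15 / 10 4 11 / 7 5 8]. Elementwise product with the kernel and sum: 1·2 + 5·-1 + 15·-1 + 10·1 + 4·-1 + 11·-1 + 5·-2.

-33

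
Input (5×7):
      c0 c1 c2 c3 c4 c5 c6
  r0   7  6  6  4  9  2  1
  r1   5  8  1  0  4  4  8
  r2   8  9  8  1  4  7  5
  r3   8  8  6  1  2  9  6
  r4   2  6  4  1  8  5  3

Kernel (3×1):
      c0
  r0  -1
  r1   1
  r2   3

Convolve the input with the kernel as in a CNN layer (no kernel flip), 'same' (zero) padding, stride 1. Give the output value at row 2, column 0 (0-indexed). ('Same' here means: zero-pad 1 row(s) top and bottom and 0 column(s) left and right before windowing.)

The receptive field on the zero-padded input at this output position is [5 / 8 / 8]. Elementwise product with the kernel and sum: 5·-1 + 8·1 + 8·3.

27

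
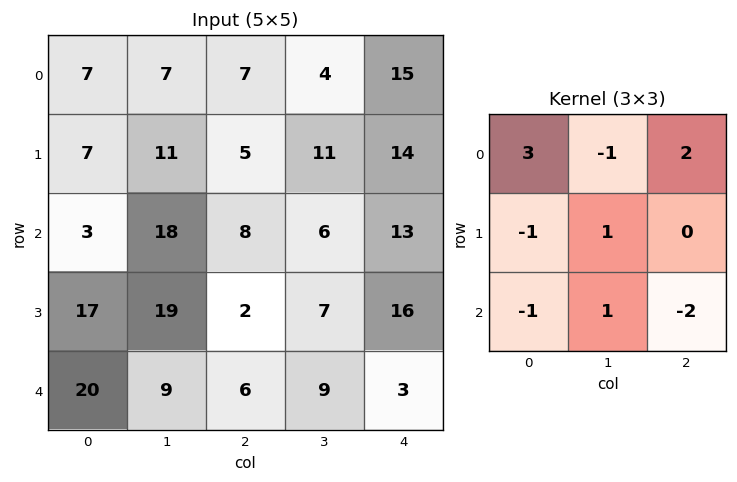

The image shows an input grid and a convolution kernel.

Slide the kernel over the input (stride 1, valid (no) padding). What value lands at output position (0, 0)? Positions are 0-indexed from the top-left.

31

The receptive field on the input at this output position is [7 7 7 / 7 11 5 / 3 18 8]. Elementwise product with the kernel and sum: 7·3 + 7·-1 + 7·2 + 7·-1 + 11·1 + 3·-1 + 18·1 + 8·-2.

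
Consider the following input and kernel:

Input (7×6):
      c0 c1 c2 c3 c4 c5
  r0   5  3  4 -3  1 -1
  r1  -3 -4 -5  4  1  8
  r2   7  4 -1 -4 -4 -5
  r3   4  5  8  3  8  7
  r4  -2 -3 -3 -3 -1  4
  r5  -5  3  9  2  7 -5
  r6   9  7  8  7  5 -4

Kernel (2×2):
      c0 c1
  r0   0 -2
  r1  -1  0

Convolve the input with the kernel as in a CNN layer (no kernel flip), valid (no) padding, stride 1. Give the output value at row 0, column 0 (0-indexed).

-3

The receptive field on the input at this output position is [5 3 / -3 -4]. Elementwise product with the kernel and sum: 3·-2 + -3·-1.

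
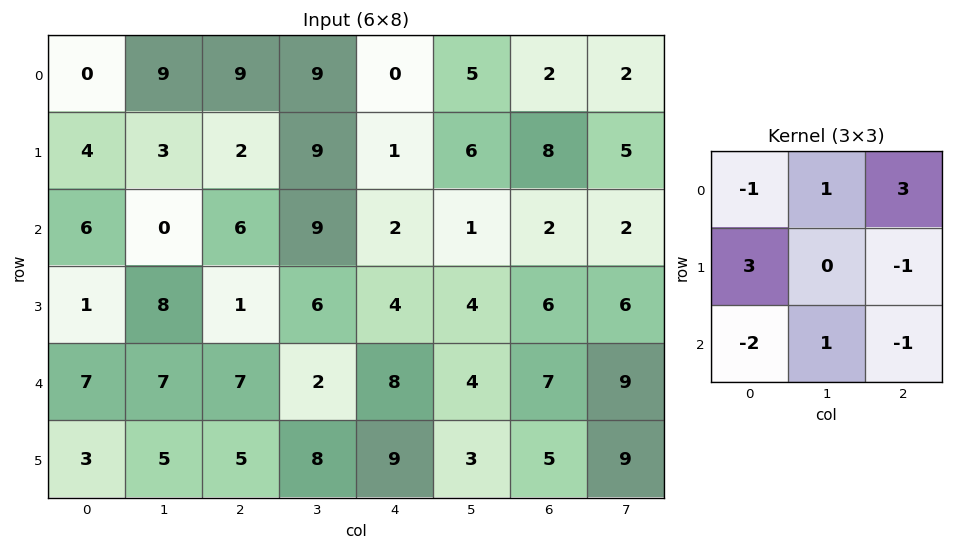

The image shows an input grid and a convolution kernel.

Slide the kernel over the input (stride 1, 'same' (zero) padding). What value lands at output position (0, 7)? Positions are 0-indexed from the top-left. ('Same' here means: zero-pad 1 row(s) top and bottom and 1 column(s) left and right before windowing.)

-5

The receptive field on the zero-padded input at this output position is [0 0 0 / 2 2 0 / 8 5 0]. Elementwise product with the kernel and sum: 0·-1 + 0·1 + 0·3 + 2·3 + 0·-1 + 8·-2 + 5·1 + 0·-1.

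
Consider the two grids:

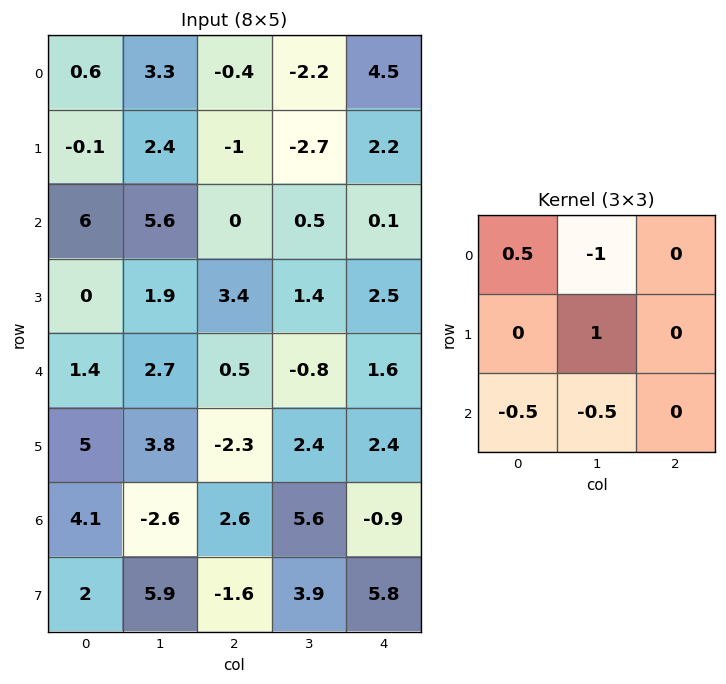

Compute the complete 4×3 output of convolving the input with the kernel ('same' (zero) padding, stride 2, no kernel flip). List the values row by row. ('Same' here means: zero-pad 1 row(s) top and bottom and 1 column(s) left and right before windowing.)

Output[0,0]: The receptive field on the zero-padded input at this output position is [0 0 0 / 0 0.6 3.3 / 0 -0.1 2.4]. Elementwise product with the kernel and sum: 0·0.5 + 0·-1 + 0.6·1 + 0·-0.5 + -0.1·-0.5.
Output[0,1]: The receptive field on the zero-padded input at this output position is [0 0 0 / 3.3 -0.4 -2.2 / 2.4 -1 -2.7]. Elementwise product with the kernel and sum: 0·0.5 + 0·-1 + -0.4·1 + 2.4·-0.5 + -1·-0.5.

0.65 -1.1 4.75
6.1 -0.45 -5.4
-1.1 -2.7 -2.6
-1.9 4.65 -6.95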